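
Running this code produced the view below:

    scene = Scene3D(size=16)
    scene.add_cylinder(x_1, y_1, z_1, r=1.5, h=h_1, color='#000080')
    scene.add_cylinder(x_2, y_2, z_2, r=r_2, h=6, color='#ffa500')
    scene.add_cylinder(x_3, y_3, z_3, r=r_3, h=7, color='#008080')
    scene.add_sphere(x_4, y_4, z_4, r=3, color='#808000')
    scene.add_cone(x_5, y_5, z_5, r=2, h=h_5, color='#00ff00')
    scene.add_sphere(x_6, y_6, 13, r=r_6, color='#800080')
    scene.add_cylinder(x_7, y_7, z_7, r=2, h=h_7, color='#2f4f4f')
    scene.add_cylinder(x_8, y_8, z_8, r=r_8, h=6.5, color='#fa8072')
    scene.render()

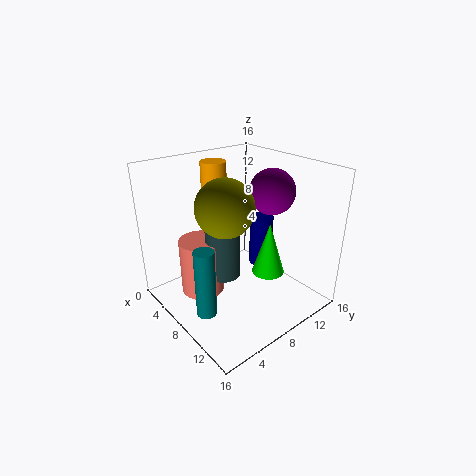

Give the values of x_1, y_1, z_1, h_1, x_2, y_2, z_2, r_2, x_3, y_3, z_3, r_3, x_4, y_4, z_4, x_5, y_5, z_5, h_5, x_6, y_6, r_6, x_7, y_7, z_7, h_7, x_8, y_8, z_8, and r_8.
x_1 = 5.5
y_1 = 14
z_1 = 1.5
h_1 = 6.5
x_2 = 3
y_2 = 8.5
z_2 = 9.5
r_2 = 1.5
x_3 = 11
y_3 = 1.5
z_3 = 3
r_3 = 1
x_4 = 9
y_4 = 5.5
z_4 = 12.5
x_5 = 8.5
y_5 = 12.5
z_5 = 2
h_5 = 6.5
x_6 = 9.5
y_6 = 11.5
r_6 = 2.5
x_7 = 6.5
y_7 = 7
z_7 = 3
h_7 = 7.5
x_8 = 5
y_8 = 5
z_8 = 1
r_8 = 2.5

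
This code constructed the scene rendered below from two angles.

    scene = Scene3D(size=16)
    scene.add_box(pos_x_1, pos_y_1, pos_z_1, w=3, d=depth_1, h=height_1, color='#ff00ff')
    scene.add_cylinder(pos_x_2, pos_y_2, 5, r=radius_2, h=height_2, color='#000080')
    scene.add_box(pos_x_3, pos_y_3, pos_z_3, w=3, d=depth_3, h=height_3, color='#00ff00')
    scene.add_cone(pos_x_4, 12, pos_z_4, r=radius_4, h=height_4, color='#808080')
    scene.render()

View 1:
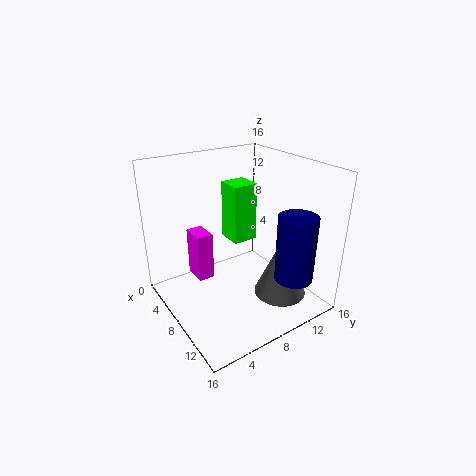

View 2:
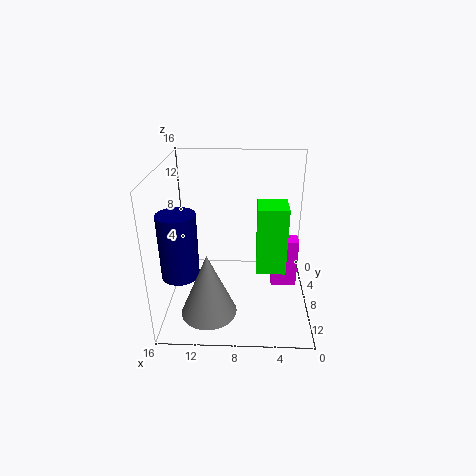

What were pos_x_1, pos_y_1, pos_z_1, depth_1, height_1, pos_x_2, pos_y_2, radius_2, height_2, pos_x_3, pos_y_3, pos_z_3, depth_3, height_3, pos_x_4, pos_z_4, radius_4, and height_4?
pos_x_1 = 1
pos_y_1 = 5
pos_z_1 = 1
depth_1 = 2
height_1 = 6
pos_x_2 = 14
pos_y_2 = 11
radius_2 = 2
height_2 = 7
pos_x_3 = 3
pos_y_3 = 9
pos_z_3 = 6
depth_3 = 3
height_3 = 7
pos_x_4 = 11
pos_z_4 = 1
radius_4 = 3
height_4 = 7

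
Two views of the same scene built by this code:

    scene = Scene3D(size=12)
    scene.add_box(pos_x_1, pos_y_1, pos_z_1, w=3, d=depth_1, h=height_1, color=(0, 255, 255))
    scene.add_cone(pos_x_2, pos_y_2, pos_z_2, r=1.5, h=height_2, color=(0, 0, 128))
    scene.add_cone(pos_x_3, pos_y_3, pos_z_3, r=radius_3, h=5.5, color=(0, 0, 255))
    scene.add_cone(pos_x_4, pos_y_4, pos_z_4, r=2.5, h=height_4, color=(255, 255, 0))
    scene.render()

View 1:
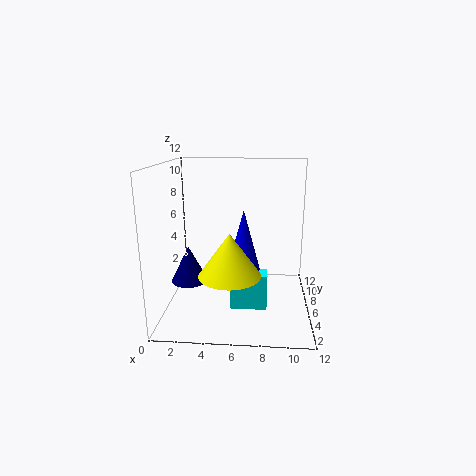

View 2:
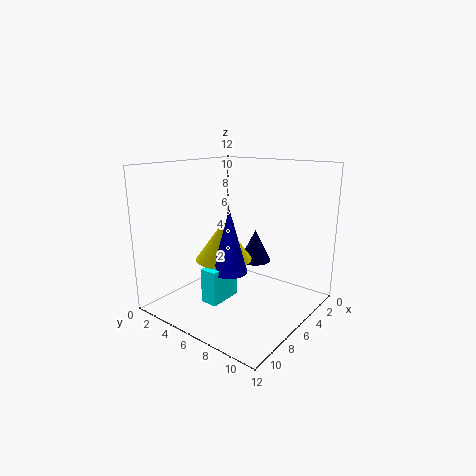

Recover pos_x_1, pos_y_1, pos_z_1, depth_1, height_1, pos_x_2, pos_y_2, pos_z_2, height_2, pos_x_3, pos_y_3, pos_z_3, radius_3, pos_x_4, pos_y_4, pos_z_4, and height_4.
pos_x_1 = 5.5; pos_y_1 = 4; pos_z_1 = 0.5; depth_1 = 1.5; height_1 = 3; pos_x_2 = 2; pos_y_2 = 5; pos_z_2 = 2.5; height_2 = 3; pos_x_3 = 6.5; pos_y_3 = 5.5; pos_z_3 = 3; radius_3 = 1.5; pos_x_4 = 5.5; pos_y_4 = 4; pos_z_4 = 3.5; height_4 = 3.5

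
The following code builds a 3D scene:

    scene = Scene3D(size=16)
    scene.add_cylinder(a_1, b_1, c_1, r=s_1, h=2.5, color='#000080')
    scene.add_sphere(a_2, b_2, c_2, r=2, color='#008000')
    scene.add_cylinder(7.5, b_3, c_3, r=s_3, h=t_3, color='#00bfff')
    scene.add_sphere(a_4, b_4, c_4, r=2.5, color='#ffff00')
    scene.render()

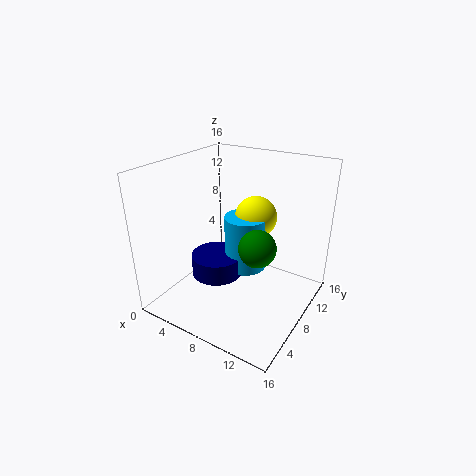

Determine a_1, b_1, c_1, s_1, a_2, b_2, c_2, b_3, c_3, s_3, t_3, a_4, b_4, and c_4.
a_1 = 5
b_1 = 8
c_1 = 2.5
s_1 = 3
a_2 = 11
b_2 = 7
c_2 = 8
b_3 = 10.5
c_3 = 3
s_3 = 2.5
t_3 = 6.5
a_4 = 8
b_4 = 12
c_4 = 9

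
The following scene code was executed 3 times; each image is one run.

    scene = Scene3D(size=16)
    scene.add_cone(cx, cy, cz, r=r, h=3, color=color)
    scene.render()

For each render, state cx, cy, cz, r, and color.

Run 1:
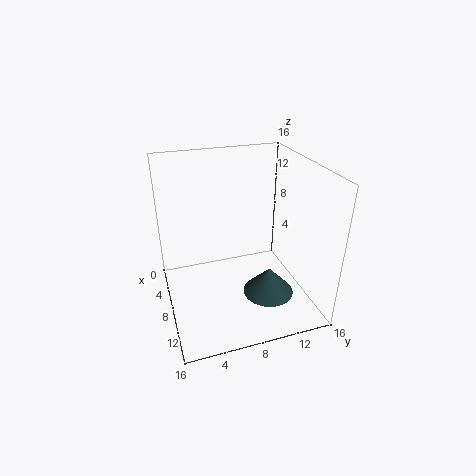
cx = 11.25, cy = 10.5, cz = 2.5, r = 2.75, color = 'darkslategray'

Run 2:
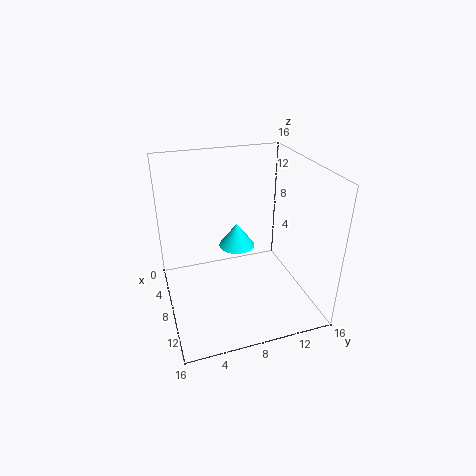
cx = 3.75, cy = 9.25, cz = 4.5, r = 2.25, color = 'cyan'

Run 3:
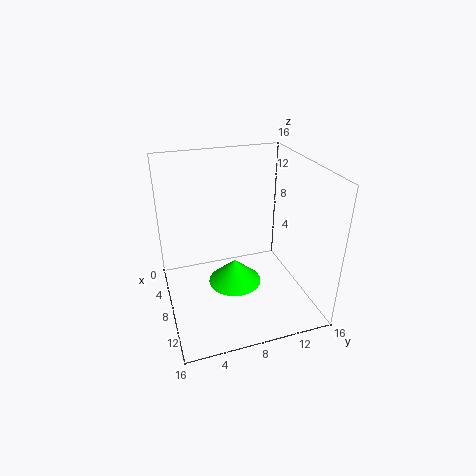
cx = 6, cy = 8.25, cz = 0.75, r = 3.25, color = 'lime'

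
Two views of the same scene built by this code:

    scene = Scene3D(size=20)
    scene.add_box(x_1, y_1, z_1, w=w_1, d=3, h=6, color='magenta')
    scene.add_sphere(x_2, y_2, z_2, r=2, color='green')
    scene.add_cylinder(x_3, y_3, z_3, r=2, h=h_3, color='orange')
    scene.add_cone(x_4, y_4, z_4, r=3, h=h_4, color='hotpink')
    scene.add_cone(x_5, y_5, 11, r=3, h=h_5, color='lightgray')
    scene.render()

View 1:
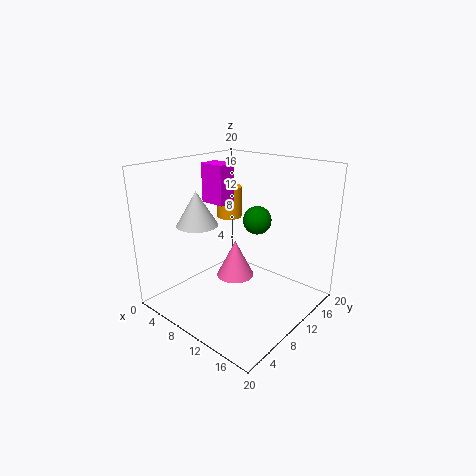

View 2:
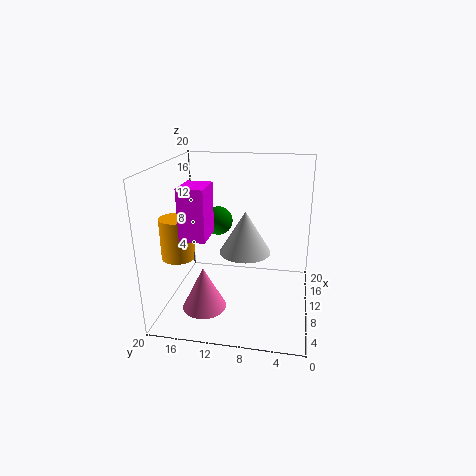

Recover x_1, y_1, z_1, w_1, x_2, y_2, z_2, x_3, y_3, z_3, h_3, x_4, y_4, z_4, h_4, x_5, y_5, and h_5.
x_1 = 1
y_1 = 12
z_1 = 13
w_1 = 4
x_2 = 11
y_2 = 13
z_2 = 12
x_3 = 3
y_3 = 16
z_3 = 10
h_3 = 5
x_4 = 6
y_4 = 14
z_4 = 1
h_4 = 6
x_5 = 4
y_5 = 8
h_5 = 5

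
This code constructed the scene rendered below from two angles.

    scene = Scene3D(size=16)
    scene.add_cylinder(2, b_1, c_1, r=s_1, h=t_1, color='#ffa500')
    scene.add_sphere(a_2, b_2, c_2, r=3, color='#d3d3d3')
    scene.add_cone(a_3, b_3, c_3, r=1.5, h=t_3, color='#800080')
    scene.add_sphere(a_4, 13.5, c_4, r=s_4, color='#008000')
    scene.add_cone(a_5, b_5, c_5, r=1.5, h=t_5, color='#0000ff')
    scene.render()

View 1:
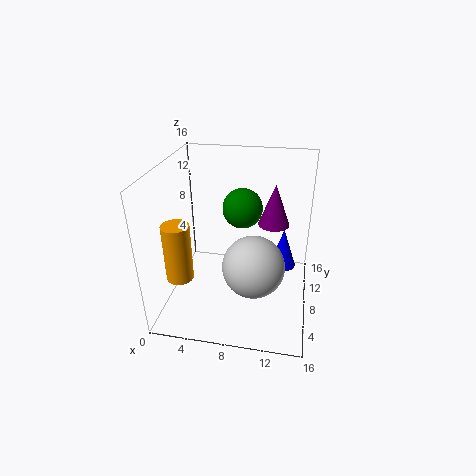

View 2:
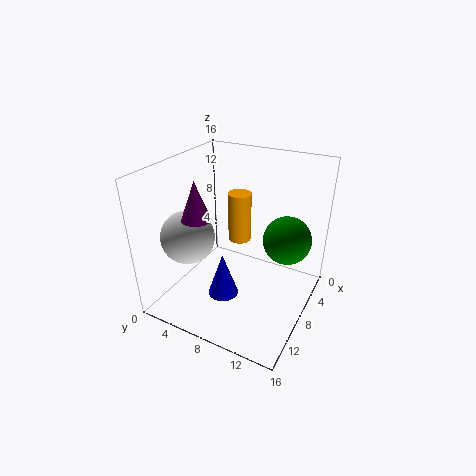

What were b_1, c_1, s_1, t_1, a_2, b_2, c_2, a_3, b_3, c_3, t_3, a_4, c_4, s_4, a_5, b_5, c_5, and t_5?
b_1 = 5
c_1 = 4
s_1 = 1.5
t_1 = 6.5
a_2 = 10.5
b_2 = 3
c_2 = 8
a_3 = 12
b_3 = 5.5
c_3 = 11.5
t_3 = 4
a_4 = 7.5
c_4 = 9
s_4 = 2.5
a_5 = 13
b_5 = 9
c_5 = 4.5
t_5 = 4.5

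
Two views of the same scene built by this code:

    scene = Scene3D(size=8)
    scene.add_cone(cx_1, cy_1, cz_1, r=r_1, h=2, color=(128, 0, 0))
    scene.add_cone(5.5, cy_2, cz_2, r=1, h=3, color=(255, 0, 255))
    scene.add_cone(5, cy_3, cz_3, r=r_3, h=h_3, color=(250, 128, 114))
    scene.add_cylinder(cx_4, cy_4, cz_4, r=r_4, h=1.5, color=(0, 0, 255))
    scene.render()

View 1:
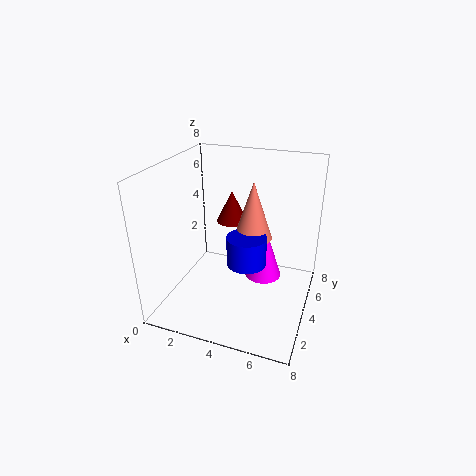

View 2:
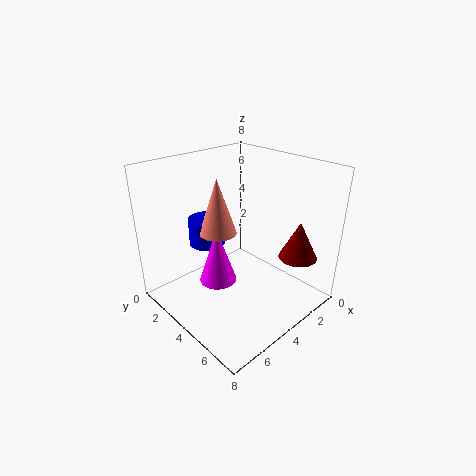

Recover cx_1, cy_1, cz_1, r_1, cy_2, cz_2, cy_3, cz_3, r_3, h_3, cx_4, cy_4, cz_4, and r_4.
cx_1 = 2.5
cy_1 = 7
cz_1 = 3.5
r_1 = 1
cy_2 = 4
cz_2 = 2
cy_3 = 3.5
cz_3 = 4.5
r_3 = 1
h_3 = 3
cx_4 = 5
cy_4 = 2.5
cz_4 = 3.5
r_4 = 1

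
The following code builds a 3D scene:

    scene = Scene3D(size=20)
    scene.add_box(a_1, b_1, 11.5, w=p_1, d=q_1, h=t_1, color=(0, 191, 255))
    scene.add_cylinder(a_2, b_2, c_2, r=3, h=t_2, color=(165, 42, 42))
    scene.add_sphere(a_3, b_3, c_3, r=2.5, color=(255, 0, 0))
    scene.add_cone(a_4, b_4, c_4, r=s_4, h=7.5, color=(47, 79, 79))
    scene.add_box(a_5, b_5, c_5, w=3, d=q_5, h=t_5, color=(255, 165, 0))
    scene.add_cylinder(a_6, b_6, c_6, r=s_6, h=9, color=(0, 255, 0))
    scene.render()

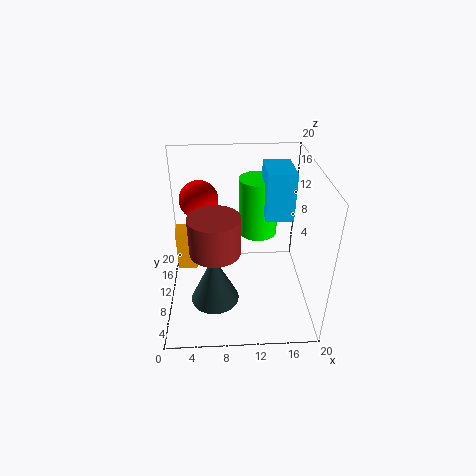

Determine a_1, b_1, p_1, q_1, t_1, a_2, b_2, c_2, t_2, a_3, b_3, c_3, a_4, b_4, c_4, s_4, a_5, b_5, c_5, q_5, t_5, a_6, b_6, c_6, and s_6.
a_1 = 14
b_1 = 11.5
p_1 = 4
q_1 = 6
t_1 = 7
a_2 = 7
b_2 = 3.5
c_2 = 12.5
t_2 = 4.5
a_3 = 5
b_3 = 10
c_3 = 16
a_4 = 6.5
b_4 = 8.5
c_4 = 0.5
s_4 = 3.5
a_5 = 0.5
b_5 = 15
c_5 = 1
q_5 = 2.5
t_5 = 7
a_6 = 13.5
b_6 = 16.5
c_6 = 7
s_6 = 3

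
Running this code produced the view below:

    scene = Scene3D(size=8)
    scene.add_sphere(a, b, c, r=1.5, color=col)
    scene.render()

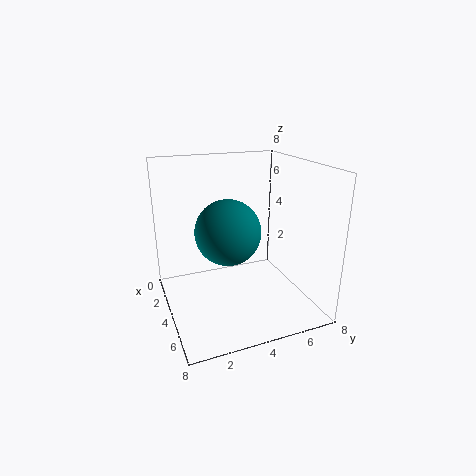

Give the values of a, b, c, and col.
a = 6.5
b = 2.5
c = 5.5
col = 'teal'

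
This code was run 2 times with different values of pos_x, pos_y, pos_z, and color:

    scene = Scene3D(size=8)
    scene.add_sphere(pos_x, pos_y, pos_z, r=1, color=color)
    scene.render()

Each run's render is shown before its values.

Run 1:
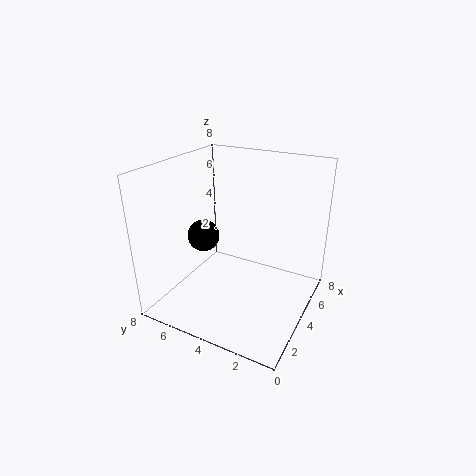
pos_x = 5
pos_y = 7
pos_z = 3
color = 'black'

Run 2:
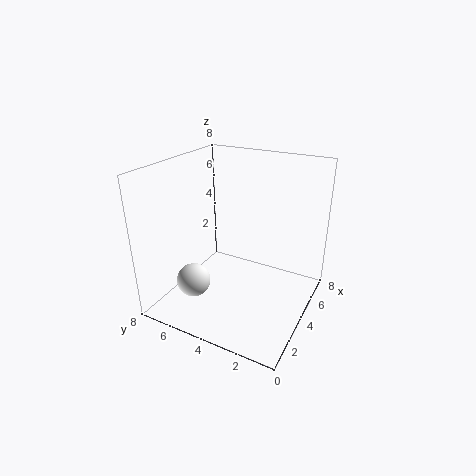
pos_x = 3
pos_y = 6.5
pos_z = 1
color = 'white'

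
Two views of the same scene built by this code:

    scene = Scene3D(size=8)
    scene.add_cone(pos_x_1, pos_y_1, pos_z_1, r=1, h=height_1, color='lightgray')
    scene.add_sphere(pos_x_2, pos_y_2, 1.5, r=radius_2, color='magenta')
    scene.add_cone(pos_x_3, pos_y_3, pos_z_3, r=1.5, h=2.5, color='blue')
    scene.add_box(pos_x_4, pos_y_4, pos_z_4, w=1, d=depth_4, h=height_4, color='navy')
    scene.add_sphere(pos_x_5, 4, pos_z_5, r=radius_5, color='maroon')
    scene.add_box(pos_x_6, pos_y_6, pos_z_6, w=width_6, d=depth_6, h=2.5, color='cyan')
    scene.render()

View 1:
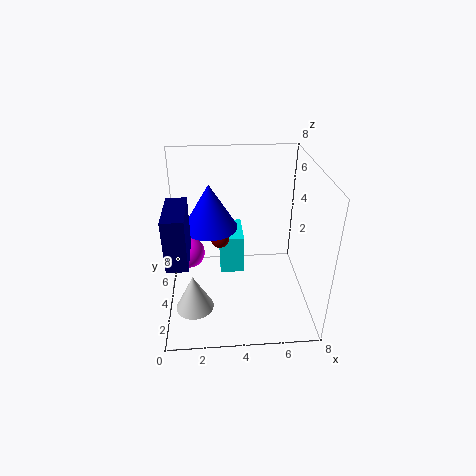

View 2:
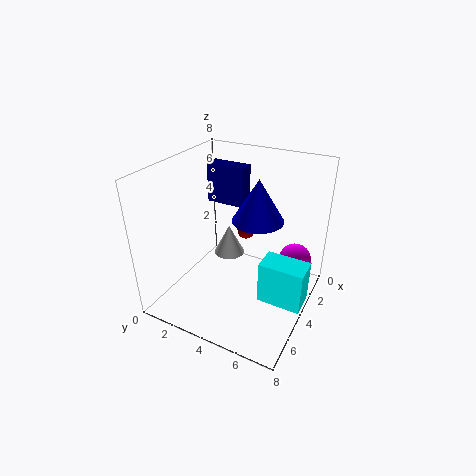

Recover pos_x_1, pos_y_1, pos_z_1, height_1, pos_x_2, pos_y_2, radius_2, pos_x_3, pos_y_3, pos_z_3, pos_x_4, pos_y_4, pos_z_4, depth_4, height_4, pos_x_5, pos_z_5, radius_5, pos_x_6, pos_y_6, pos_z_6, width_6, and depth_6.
pos_x_1 = 1.5, pos_y_1 = 2, pos_z_1 = 1, height_1 = 2, pos_x_2 = 1, pos_y_2 = 6.5, radius_2 = 1, pos_x_3 = 2.5, pos_y_3 = 4.5, pos_z_3 = 4.5, pos_x_4 = 0.5, pos_y_4 = 0.5, pos_z_4 = 4.5, depth_4 = 2.5, height_4 = 2.5, pos_x_5 = 3, pos_z_5 = 4, radius_5 = 0.5, pos_x_6 = 3, pos_y_6 = 5.5, pos_z_6 = 0.5, width_6 = 1.5, depth_6 = 2.5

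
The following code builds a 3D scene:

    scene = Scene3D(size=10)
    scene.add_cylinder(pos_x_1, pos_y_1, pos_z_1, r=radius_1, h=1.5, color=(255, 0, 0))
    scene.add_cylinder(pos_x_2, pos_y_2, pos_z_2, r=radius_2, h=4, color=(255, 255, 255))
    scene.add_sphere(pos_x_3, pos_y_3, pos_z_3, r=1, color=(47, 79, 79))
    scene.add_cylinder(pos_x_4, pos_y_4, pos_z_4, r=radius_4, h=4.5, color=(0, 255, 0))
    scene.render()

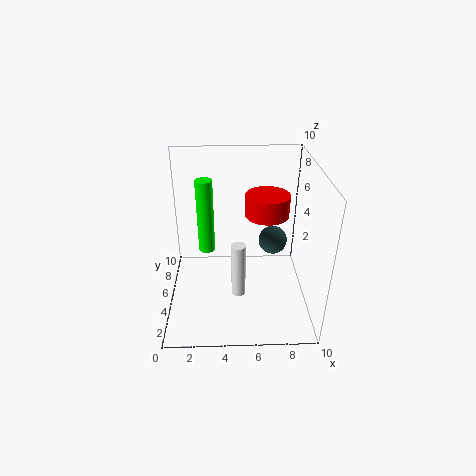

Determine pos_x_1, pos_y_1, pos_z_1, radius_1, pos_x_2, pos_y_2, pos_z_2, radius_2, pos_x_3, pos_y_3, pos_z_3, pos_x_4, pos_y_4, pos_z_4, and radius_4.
pos_x_1 = 7; pos_y_1 = 5.5; pos_z_1 = 6.5; radius_1 = 1.5; pos_x_2 = 5; pos_y_2 = 4; pos_z_2 = 1; radius_2 = 0.5; pos_x_3 = 7.5; pos_y_3 = 5.5; pos_z_3 = 4.5; pos_x_4 = 3; pos_y_4 = 3; pos_z_4 = 5.5; radius_4 = 0.5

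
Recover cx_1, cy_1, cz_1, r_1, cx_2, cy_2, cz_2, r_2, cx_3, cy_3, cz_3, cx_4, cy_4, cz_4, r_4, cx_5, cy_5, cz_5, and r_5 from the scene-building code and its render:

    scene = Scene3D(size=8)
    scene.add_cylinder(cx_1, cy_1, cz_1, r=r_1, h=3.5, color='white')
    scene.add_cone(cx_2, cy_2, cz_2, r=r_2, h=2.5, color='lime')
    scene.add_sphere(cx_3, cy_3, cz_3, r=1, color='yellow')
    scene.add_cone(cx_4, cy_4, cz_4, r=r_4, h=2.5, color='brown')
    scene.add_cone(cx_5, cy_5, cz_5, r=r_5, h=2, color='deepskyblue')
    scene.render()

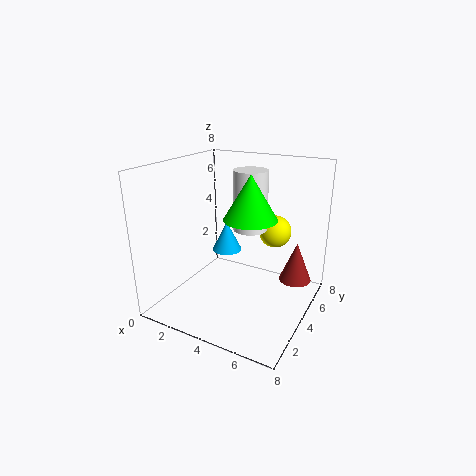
cx_1 = 4; cy_1 = 5.5; cz_1 = 4; r_1 = 1; cx_2 = 4.5; cy_2 = 4.5; cz_2 = 5; r_2 = 1.5; cx_3 = 5; cy_3 = 7; cz_3 = 3.5; cx_4 = 6.5; cy_4 = 7; cz_4 = 0.5; r_4 = 1; cx_5 = 1.5; cy_5 = 7; cz_5 = 1.5; r_5 = 1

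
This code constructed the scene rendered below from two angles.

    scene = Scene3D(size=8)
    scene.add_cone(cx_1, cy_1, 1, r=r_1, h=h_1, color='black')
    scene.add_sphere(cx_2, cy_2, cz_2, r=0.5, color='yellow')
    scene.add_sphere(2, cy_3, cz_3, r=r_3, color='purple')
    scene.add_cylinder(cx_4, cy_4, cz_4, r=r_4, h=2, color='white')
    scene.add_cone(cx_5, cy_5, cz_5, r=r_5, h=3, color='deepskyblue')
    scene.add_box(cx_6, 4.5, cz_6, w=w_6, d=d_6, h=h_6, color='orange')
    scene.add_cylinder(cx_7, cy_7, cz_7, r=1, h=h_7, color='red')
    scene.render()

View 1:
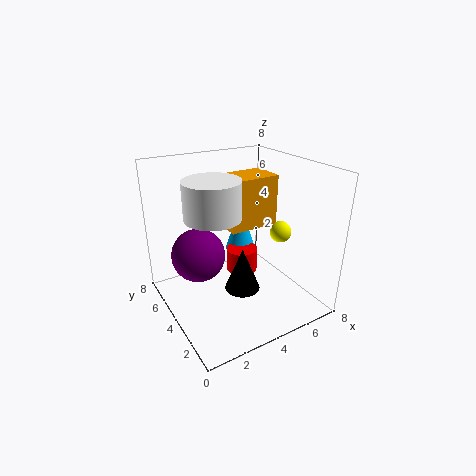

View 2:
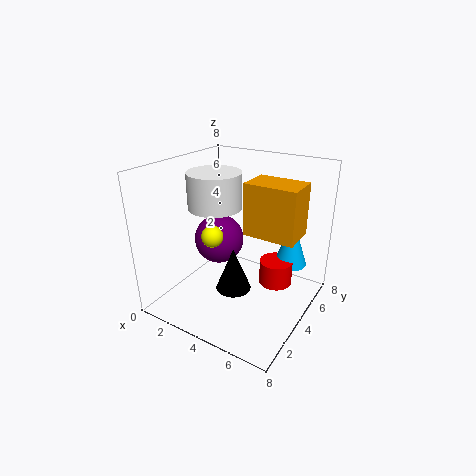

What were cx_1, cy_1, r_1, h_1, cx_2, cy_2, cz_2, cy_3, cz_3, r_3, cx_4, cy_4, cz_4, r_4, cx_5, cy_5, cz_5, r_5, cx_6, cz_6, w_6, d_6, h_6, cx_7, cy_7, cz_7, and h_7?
cx_1 = 4, cy_1 = 3.5, r_1 = 1, h_1 = 2.5, cx_2 = 4.5, cy_2 = 1, cz_2 = 5.5, cy_3 = 5, cz_3 = 3, r_3 = 1.5, cx_4 = 2.5, cy_4 = 4, cz_4 = 5.5, r_4 = 1.5, cx_5 = 6, cy_5 = 7, cz_5 = 1.5, r_5 = 1, cx_6 = 4, cz_6 = 4, w_6 = 3, d_6 = 2, h_6 = 3, cx_7 = 5.5, cy_7 = 6, cz_7 = 0.5, h_7 = 1.5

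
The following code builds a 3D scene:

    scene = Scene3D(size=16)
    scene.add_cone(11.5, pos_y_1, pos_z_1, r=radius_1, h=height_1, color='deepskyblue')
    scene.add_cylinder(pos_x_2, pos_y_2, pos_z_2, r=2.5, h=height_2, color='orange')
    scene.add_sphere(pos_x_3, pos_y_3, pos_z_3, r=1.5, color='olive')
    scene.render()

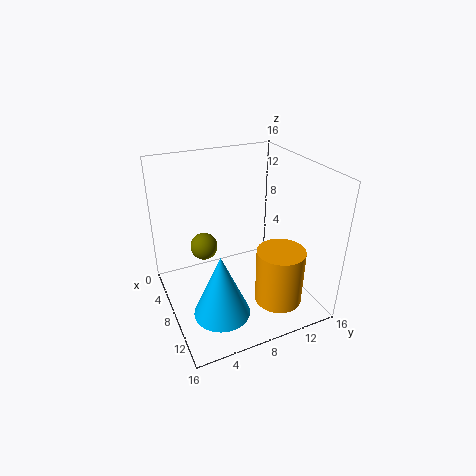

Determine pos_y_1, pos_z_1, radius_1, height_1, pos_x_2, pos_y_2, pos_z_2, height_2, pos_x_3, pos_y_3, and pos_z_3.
pos_y_1 = 4.5
pos_z_1 = 1.5
radius_1 = 3
height_1 = 7
pos_x_2 = 13
pos_y_2 = 10.5
pos_z_2 = 2.5
height_2 = 6
pos_x_3 = 6.5
pos_y_3 = 4.5
pos_z_3 = 7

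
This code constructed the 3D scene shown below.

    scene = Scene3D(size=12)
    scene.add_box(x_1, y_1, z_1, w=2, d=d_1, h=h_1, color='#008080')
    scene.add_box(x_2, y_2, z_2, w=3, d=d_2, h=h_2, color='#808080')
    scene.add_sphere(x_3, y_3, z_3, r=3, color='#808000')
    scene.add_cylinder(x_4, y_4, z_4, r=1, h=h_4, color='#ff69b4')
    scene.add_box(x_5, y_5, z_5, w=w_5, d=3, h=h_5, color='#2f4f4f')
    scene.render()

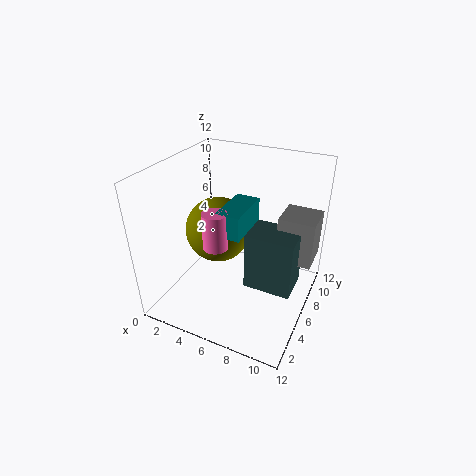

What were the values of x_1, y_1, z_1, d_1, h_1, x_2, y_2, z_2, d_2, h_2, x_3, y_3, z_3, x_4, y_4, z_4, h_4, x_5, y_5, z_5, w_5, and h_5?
x_1 = 5
y_1 = 4
z_1 = 7
d_1 = 4
h_1 = 2
x_2 = 9
y_2 = 7
z_2 = 4
d_2 = 3
h_2 = 4
x_3 = 3
y_3 = 8
z_3 = 5
x_4 = 5
y_4 = 4
z_4 = 6
h_4 = 3
x_5 = 7
y_5 = 5
z_5 = 2
w_5 = 4
h_5 = 5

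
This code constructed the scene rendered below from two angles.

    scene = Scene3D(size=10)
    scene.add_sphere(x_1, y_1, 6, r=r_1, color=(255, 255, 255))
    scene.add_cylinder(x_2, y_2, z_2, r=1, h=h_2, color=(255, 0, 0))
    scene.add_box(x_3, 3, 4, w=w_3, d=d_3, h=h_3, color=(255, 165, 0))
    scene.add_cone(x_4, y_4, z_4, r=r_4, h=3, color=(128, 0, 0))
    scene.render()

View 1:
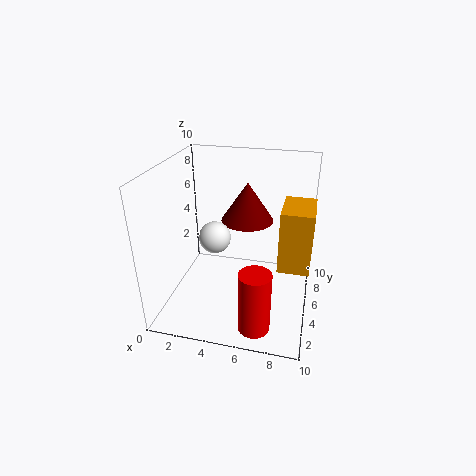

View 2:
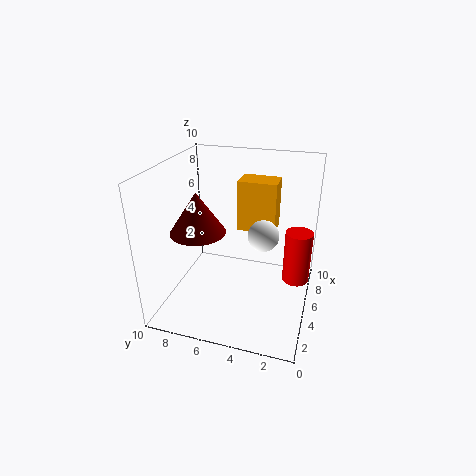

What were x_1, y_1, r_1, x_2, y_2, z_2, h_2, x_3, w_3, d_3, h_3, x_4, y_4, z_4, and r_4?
x_1 = 4; y_1 = 3; r_1 = 1; x_2 = 7; y_2 = 1; z_2 = 1; h_2 = 4; x_3 = 8; w_3 = 2; d_3 = 3; h_3 = 4; x_4 = 5; y_4 = 8; z_4 = 5; r_4 = 2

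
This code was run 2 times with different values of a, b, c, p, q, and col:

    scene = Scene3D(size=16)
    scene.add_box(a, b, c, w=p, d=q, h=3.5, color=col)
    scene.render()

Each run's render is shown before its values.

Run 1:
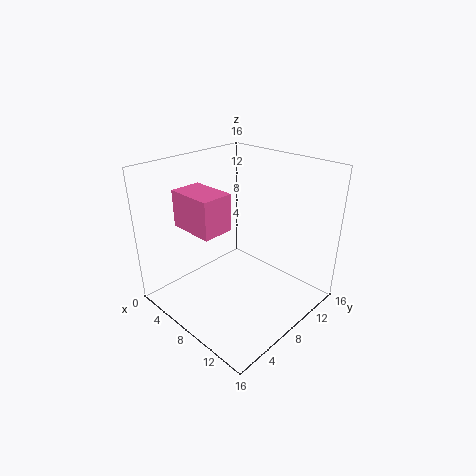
a = 6.5, b = 1, c = 11.5, p = 4.5, q = 3, col = 'hotpink'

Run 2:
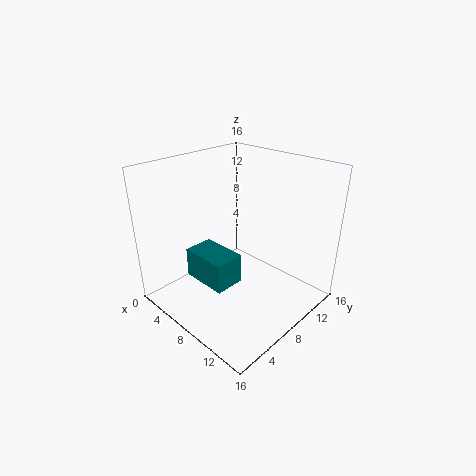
a = 3, b = 4.5, c = 2.5, p = 5.5, q = 3.5, col = 'teal'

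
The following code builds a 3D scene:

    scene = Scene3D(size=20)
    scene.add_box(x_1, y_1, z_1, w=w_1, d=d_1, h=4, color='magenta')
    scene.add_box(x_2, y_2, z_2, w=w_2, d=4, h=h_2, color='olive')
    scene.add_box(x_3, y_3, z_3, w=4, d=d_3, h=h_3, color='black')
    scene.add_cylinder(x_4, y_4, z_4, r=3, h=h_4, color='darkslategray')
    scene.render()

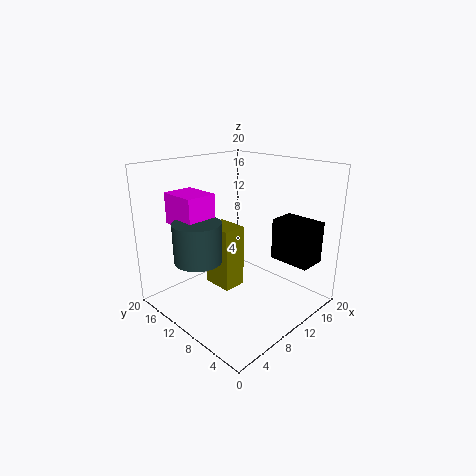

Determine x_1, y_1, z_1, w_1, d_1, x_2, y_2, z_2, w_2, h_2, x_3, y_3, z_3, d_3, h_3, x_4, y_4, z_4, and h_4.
x_1 = 2; y_1 = 10; z_1 = 13; w_1 = 4; d_1 = 5; x_2 = 5; y_2 = 7; z_2 = 5; w_2 = 3; h_2 = 8; x_3 = 15; y_3 = 2; z_3 = 6; d_3 = 6; h_3 = 6; x_4 = 3; y_4 = 10; z_4 = 9; h_4 = 5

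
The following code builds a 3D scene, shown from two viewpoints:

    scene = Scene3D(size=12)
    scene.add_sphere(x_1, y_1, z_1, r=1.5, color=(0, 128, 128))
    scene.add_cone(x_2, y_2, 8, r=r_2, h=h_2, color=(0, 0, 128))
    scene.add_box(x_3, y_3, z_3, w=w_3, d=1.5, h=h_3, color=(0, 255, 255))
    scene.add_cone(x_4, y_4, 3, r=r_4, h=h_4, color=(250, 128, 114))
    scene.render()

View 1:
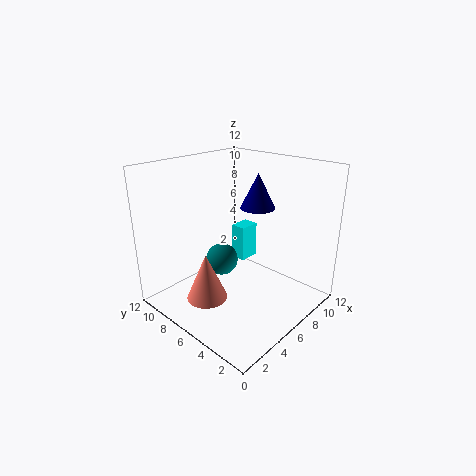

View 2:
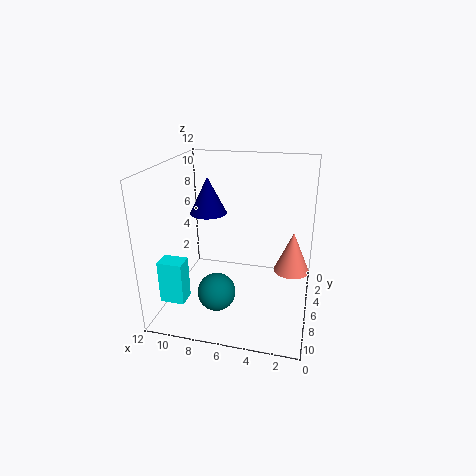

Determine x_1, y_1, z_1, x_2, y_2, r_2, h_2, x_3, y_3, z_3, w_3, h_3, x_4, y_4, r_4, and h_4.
x_1 = 7
y_1 = 9
z_1 = 2.5
x_2 = 8.5
y_2 = 6
r_2 = 1.5
h_2 = 3
x_3 = 9.5
y_3 = 8.5
z_3 = 1.5
w_3 = 2
h_3 = 3.5
x_4 = 1.5
y_4 = 5
r_4 = 1.5
h_4 = 3.5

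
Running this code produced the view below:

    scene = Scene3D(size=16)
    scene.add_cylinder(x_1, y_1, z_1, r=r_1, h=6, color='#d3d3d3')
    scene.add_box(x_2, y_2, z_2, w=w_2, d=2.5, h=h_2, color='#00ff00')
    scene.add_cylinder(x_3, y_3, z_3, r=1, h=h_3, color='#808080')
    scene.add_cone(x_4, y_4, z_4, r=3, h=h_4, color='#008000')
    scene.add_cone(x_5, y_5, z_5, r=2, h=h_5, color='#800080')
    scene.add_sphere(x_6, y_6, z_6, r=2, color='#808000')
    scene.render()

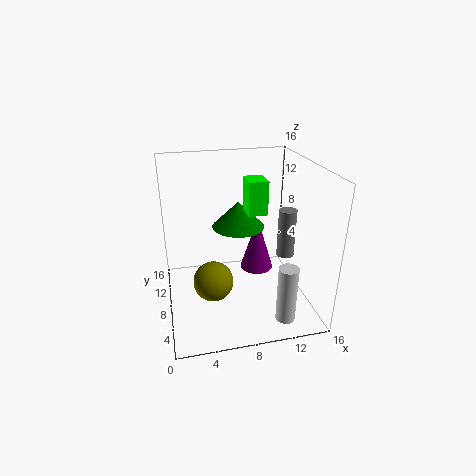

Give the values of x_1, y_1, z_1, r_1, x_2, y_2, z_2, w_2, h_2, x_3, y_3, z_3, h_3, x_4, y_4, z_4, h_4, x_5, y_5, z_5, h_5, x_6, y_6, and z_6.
x_1 = 11.5, y_1 = 1.5, z_1 = 1.5, r_1 = 1, x_2 = 8.5, y_2 = 5.5, z_2 = 11.5, w_2 = 2, h_2 = 3.5, x_3 = 13.5, y_3 = 7.5, z_3 = 5.5, h_3 = 5.5, x_4 = 8.5, y_4 = 10, z_4 = 8.5, h_4 = 3, x_5 = 11, y_5 = 10.5, z_5 = 2.5, h_5 = 6.5, x_6 = 4.5, y_6 = 4, z_6 = 5.5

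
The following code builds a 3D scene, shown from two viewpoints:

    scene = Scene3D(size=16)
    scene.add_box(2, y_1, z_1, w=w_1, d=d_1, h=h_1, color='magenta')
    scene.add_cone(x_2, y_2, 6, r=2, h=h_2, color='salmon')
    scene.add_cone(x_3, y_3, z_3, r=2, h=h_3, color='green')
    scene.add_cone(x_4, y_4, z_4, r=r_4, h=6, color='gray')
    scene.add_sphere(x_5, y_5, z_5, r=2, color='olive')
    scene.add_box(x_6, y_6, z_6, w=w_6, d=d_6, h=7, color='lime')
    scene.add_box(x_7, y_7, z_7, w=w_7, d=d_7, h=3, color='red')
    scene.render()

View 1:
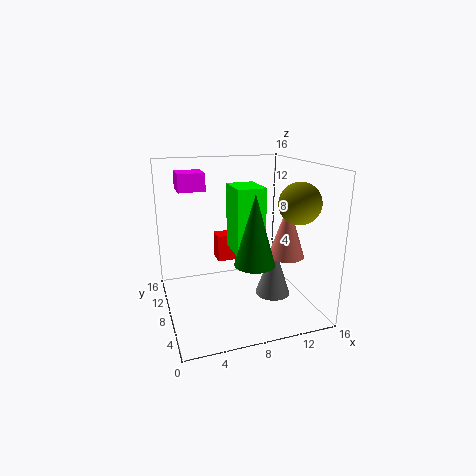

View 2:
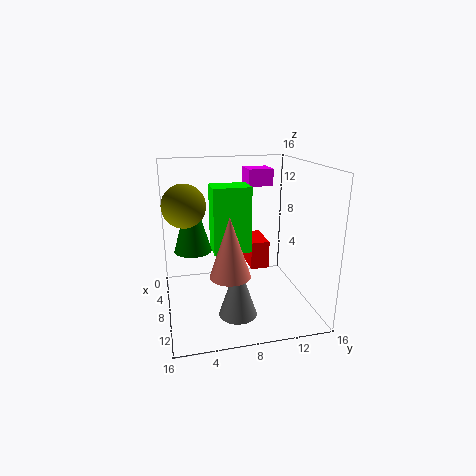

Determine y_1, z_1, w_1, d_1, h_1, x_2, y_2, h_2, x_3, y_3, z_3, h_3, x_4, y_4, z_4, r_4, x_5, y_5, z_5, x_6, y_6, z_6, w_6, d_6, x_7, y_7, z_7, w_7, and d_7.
y_1 = 10, z_1 = 13, w_1 = 3, d_1 = 3, h_1 = 2, x_2 = 13, y_2 = 6, h_2 = 6, x_3 = 8, y_3 = 3, z_3 = 7, h_3 = 7, x_4 = 12, y_4 = 7, z_4 = 1, r_4 = 2, x_5 = 12, y_5 = 2, z_5 = 13, x_6 = 7, y_6 = 5, z_6 = 7, w_6 = 3, d_6 = 4, x_7 = 6, y_7 = 9, z_7 = 5, w_7 = 4, d_7 = 2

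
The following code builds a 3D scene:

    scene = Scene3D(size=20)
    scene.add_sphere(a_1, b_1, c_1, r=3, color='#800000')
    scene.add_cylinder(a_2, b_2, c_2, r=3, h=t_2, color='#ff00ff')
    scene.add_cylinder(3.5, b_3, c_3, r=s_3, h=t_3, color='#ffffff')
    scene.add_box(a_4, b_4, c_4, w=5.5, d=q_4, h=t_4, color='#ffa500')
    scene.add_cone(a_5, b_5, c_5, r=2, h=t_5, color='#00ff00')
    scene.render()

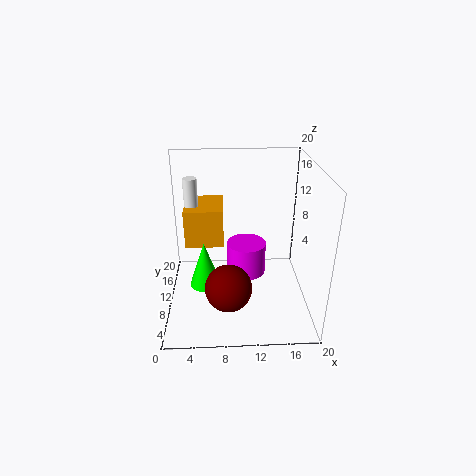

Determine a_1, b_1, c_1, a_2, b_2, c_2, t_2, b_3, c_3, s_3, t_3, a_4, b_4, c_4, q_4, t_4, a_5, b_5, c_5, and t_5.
a_1 = 8.5, b_1 = 4, c_1 = 6, a_2 = 11.5, b_2 = 14, c_2 = 2, t_2 = 5, b_3 = 13.5, c_3 = 9.5, s_3 = 1, t_3 = 8, a_4 = 2.5, b_4 = 11, c_4 = 8, q_4 = 6.5, t_4 = 5.5, a_5 = 5.5, b_5 = 6, c_5 = 5.5, t_5 = 6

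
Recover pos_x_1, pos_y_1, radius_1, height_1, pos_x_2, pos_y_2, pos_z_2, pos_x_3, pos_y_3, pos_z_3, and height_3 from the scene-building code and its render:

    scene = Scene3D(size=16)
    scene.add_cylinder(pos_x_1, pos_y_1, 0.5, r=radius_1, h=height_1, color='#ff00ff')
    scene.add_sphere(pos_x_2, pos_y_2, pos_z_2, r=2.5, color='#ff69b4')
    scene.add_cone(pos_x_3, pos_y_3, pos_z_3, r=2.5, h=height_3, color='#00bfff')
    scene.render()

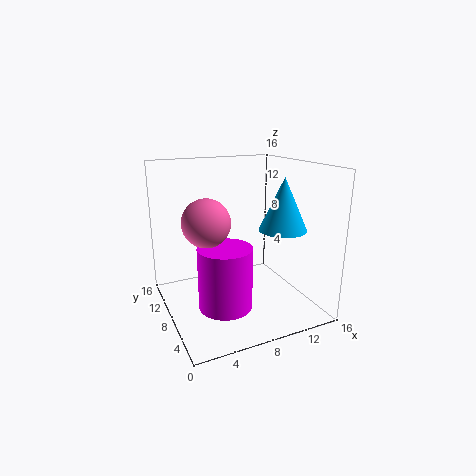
pos_x_1 = 6; pos_y_1 = 7; radius_1 = 3; height_1 = 7; pos_x_2 = 4; pos_y_2 = 7; pos_z_2 = 10.5; pos_x_3 = 11.5; pos_y_3 = 4.5; pos_z_3 = 9.5; height_3 = 5.5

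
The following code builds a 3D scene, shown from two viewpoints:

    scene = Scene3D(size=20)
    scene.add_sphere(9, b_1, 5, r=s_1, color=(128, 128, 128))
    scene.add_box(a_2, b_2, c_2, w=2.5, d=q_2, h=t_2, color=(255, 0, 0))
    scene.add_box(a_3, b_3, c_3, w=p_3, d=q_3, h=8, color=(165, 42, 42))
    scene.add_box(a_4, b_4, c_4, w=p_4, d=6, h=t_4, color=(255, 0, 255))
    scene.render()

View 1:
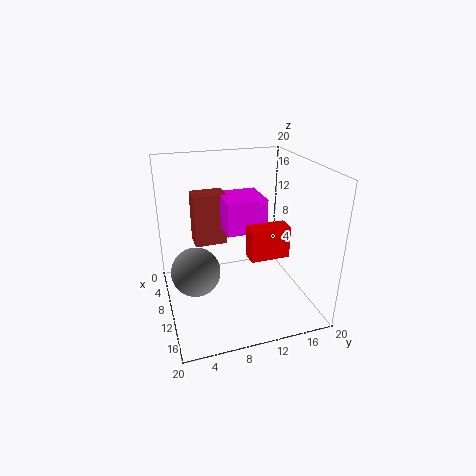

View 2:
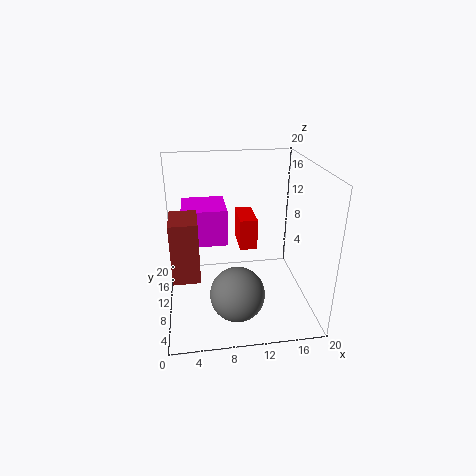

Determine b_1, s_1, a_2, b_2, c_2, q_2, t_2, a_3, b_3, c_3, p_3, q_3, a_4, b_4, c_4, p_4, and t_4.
b_1 = 4
s_1 = 3.5
a_2 = 10.5
b_2 = 11
c_2 = 7.5
q_2 = 5.5
t_2 = 4.5
a_3 = 1
b_3 = 5
c_3 = 6.5
p_3 = 3.5
q_3 = 5
a_4 = 2.5
b_4 = 9
c_4 = 9.5
p_4 = 6
t_4 = 5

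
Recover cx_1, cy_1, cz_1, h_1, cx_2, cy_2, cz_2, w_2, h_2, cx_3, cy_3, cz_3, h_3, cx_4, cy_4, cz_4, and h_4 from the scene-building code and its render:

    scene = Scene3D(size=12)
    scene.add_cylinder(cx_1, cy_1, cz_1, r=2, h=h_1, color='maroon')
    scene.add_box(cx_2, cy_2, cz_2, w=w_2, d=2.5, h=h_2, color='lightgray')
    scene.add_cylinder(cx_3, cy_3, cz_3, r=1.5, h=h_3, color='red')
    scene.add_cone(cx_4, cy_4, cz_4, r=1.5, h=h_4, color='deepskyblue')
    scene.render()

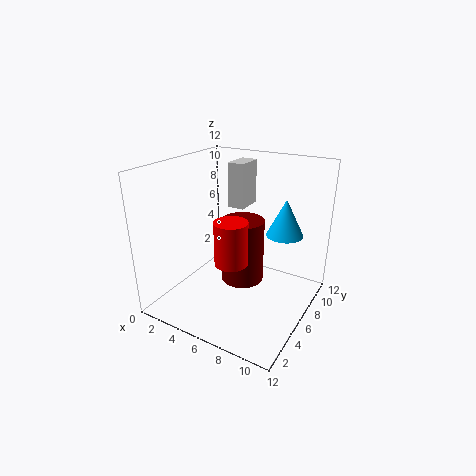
cx_1 = 5
cy_1 = 8.5
cz_1 = 0.5
h_1 = 6
cx_2 = 3.5
cy_2 = 8.5
cz_2 = 7.5
w_2 = 1.5
h_2 = 4
cx_3 = 5
cy_3 = 6.5
cz_3 = 3
h_3 = 4
cx_4 = 9.5
cy_4 = 7.5
cz_4 = 6.5
h_4 = 3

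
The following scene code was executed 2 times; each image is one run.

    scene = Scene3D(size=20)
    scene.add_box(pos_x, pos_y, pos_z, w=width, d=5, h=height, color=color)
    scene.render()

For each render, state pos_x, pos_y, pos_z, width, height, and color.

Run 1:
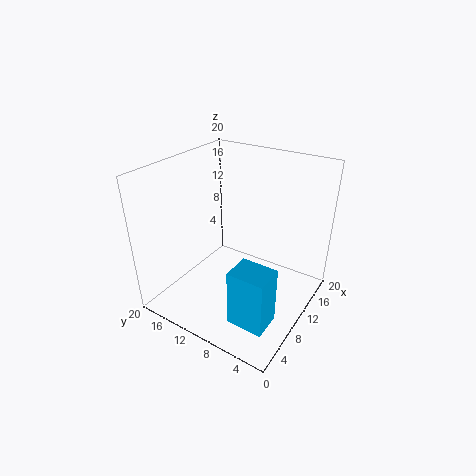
pos_x = 3.5
pos_y = 2.5
pos_z = 1
width = 4
height = 8
color = 'deepskyblue'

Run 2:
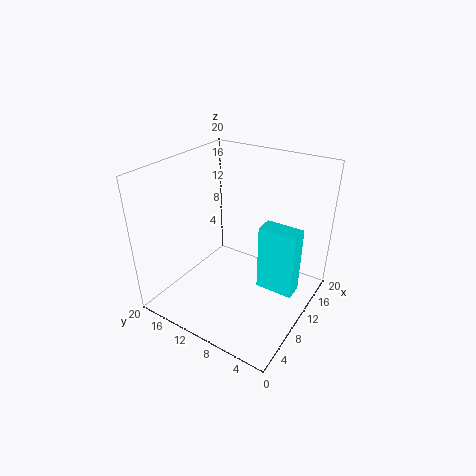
pos_x = 8.5
pos_y = 1
pos_z = 4.5
width = 2.5
height = 9
color = 'cyan'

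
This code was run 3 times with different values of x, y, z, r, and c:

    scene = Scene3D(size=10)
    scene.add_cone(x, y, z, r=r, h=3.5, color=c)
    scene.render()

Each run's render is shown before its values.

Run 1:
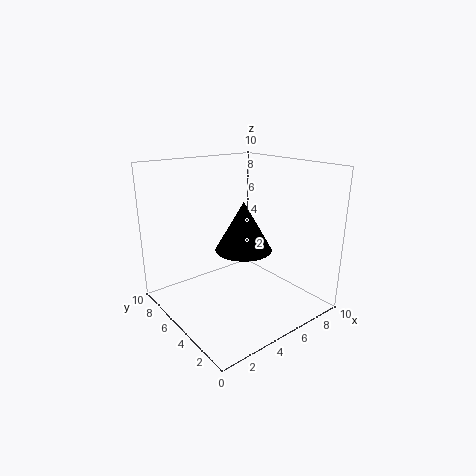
x = 5.5, y = 5, z = 4, r = 2, c = 'black'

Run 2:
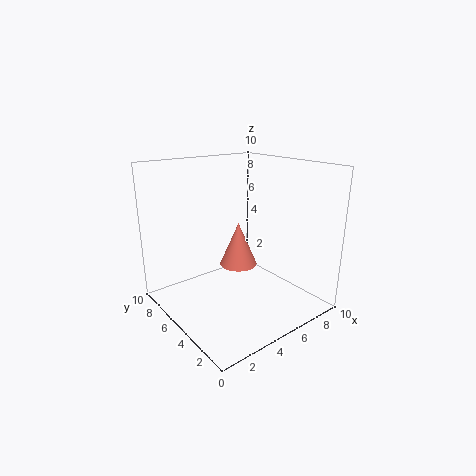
x = 7, y = 7.5, z = 1.5, r = 1.5, c = 'salmon'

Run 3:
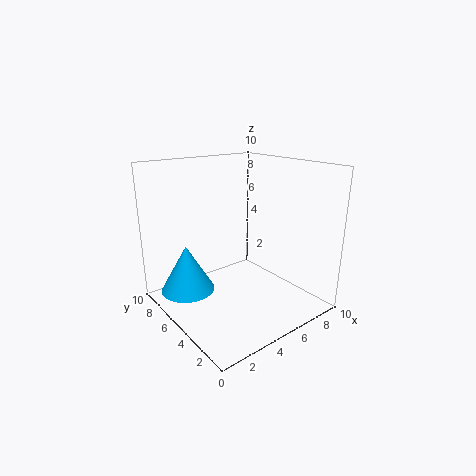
x = 2.5, y = 8, z = 0.5, r = 2, c = 'deepskyblue'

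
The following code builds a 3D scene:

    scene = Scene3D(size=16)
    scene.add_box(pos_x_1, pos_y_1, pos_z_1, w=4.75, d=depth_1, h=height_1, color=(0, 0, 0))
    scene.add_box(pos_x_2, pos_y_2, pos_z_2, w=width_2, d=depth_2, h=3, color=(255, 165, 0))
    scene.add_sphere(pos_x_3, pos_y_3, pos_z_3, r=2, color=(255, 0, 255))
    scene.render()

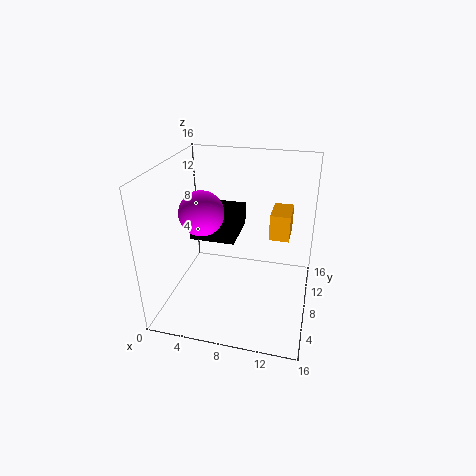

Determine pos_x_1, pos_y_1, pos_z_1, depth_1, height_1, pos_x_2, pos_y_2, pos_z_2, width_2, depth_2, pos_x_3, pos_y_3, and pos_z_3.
pos_x_1 = 3.5; pos_y_1 = 5.25; pos_z_1 = 8.75; depth_1 = 5.25; height_1 = 2.5; pos_x_2 = 11.25; pos_y_2 = 9.25; pos_z_2 = 7.5; width_2 = 2.25; depth_2 = 3.75; pos_x_3 = 6.25; pos_y_3 = 2; pos_z_3 = 13.5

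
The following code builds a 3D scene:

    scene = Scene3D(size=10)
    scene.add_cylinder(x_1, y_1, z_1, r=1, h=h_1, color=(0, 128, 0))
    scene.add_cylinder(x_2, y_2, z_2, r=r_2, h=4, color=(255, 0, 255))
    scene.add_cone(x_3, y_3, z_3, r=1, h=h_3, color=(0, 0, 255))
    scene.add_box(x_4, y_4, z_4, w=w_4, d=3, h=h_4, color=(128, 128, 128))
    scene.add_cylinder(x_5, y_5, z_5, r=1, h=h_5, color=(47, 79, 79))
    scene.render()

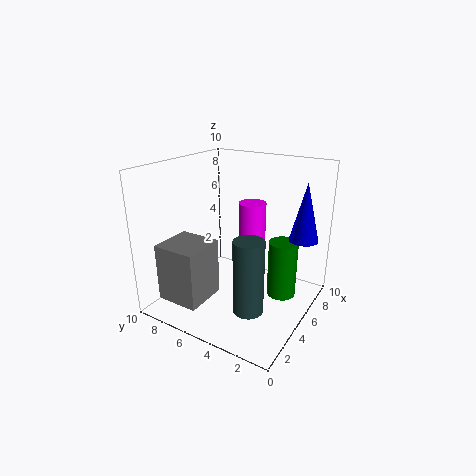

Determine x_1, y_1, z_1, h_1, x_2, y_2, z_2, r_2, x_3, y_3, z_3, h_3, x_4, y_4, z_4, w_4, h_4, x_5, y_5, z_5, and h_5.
x_1 = 6
y_1 = 2
z_1 = 1
h_1 = 4
x_2 = 7
y_2 = 5
z_2 = 3
r_2 = 1
x_3 = 7
y_3 = 1
z_3 = 5
h_3 = 4
x_4 = 1
y_4 = 6
z_4 = 1
w_4 = 3
h_4 = 4
x_5 = 3
y_5 = 3
z_5 = 1
h_5 = 5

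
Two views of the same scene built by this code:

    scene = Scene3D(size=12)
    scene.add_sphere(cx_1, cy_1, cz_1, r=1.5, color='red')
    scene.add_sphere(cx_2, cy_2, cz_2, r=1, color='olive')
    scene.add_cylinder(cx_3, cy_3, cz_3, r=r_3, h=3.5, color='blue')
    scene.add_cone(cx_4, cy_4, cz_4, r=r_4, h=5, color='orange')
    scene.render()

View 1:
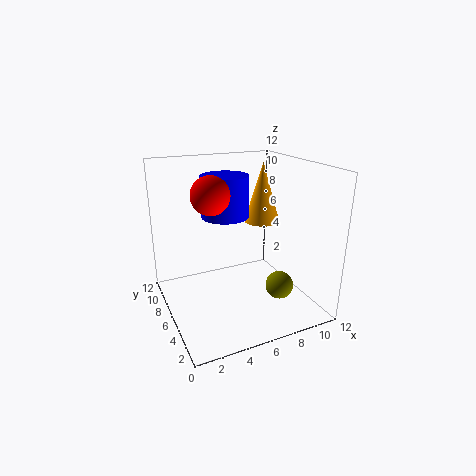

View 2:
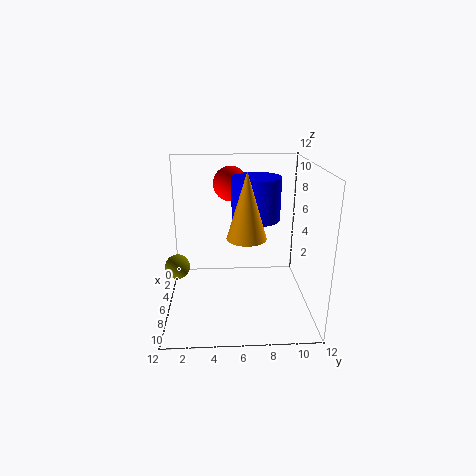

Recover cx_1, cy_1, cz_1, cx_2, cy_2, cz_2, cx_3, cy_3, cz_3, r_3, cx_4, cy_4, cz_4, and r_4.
cx_1 = 3.5
cy_1 = 5.5
cz_1 = 10
cx_2 = 7
cy_2 = 1
cz_2 = 4
cx_3 = 5.5
cy_3 = 7.5
cz_3 = 7.5
r_3 = 2
cx_4 = 8.5
cy_4 = 6.5
cz_4 = 7
r_4 = 1.5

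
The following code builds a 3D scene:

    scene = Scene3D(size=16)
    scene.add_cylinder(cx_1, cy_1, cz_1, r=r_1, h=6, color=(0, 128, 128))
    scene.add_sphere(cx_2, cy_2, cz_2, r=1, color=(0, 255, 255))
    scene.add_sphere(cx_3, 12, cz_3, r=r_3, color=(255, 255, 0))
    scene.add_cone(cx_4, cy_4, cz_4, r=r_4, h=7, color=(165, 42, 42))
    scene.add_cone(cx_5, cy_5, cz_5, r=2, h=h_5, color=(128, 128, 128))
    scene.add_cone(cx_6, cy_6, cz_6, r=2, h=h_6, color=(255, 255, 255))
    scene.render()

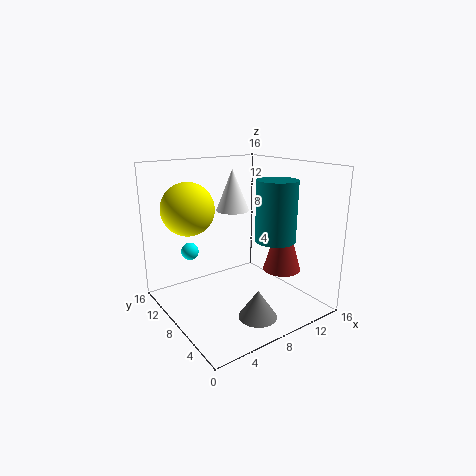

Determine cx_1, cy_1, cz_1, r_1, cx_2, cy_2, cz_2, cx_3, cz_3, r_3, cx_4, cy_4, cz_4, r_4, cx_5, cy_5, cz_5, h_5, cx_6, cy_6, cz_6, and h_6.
cx_1 = 9; cy_1 = 3; cz_1 = 9; r_1 = 2; cx_2 = 4; cy_2 = 12; cz_2 = 6; cx_3 = 4; cz_3 = 11; r_3 = 3; cx_4 = 11; cy_4 = 4; cz_4 = 5; r_4 = 2; cx_5 = 7; cy_5 = 3; cz_5 = 1; h_5 = 3; cx_6 = 10; cy_6 = 12; cz_6 = 10; h_6 = 5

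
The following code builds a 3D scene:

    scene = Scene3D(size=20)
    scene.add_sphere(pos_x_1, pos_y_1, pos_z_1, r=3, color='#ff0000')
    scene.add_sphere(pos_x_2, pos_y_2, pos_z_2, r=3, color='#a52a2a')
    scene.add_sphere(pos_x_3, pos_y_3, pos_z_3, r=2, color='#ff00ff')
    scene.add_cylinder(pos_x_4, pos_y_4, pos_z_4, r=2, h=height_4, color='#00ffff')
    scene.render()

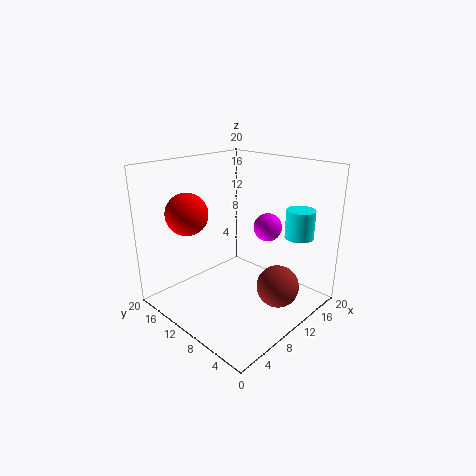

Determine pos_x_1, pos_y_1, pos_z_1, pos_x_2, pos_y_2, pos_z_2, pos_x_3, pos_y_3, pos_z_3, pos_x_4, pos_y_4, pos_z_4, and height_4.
pos_x_1 = 6
pos_y_1 = 16
pos_z_1 = 13
pos_x_2 = 13
pos_y_2 = 5
pos_z_2 = 3
pos_x_3 = 14
pos_y_3 = 8
pos_z_3 = 11
pos_x_4 = 16
pos_y_4 = 4
pos_z_4 = 10
height_4 = 4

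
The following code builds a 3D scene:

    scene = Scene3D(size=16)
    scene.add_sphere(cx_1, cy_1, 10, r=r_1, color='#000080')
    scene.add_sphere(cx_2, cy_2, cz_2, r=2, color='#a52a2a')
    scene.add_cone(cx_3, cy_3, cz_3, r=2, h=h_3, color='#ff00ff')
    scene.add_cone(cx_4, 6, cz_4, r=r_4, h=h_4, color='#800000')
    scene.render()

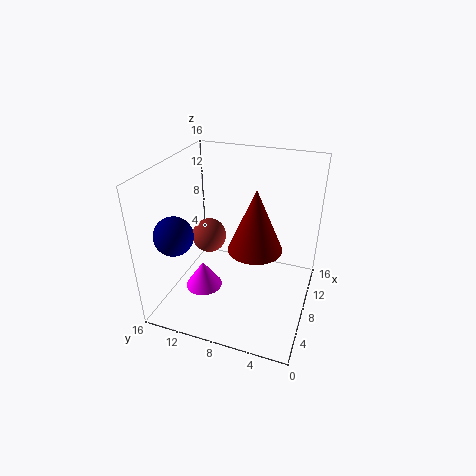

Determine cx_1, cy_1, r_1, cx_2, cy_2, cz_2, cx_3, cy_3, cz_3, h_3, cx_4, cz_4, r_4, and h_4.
cx_1 = 3; cy_1 = 13; r_1 = 2; cx_2 = 9; cy_2 = 12; cz_2 = 7; cx_3 = 5; cy_3 = 11; cz_3 = 3; h_3 = 3; cx_4 = 8; cz_4 = 7; r_4 = 3; h_4 = 7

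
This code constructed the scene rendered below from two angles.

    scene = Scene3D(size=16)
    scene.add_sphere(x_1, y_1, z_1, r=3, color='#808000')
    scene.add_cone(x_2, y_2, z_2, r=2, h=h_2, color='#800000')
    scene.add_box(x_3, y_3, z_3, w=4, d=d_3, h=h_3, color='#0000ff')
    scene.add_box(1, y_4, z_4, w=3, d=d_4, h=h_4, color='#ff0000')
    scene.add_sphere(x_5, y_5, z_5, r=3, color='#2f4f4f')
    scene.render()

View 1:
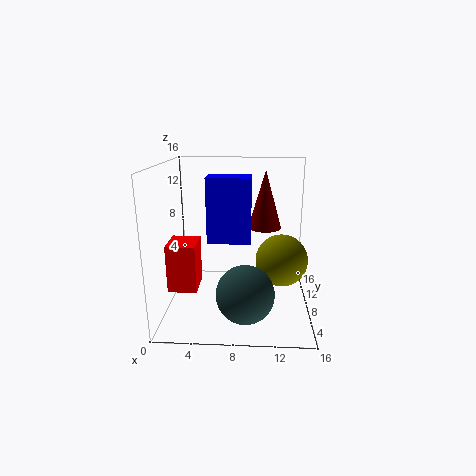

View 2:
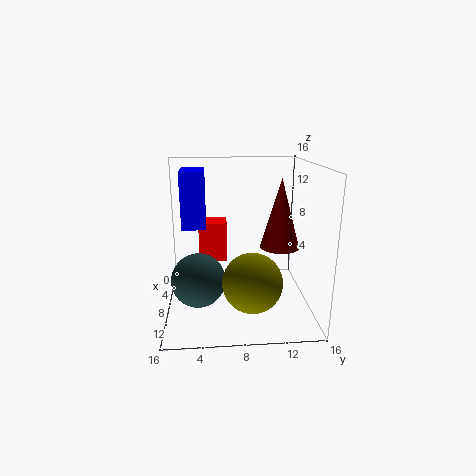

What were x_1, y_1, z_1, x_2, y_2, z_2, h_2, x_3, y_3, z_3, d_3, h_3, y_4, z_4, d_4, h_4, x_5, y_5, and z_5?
x_1 = 13, y_1 = 9, z_1 = 5, x_2 = 11, y_2 = 12, z_2 = 8, h_2 = 7, x_3 = 5.5, y_3 = 2, z_3 = 9.5, d_3 = 2.5, h_3 = 6, y_4 = 3.5, z_4 = 3.5, d_4 = 3.5, h_4 = 5, x_5 = 9, y_5 = 3.5, z_5 = 3.5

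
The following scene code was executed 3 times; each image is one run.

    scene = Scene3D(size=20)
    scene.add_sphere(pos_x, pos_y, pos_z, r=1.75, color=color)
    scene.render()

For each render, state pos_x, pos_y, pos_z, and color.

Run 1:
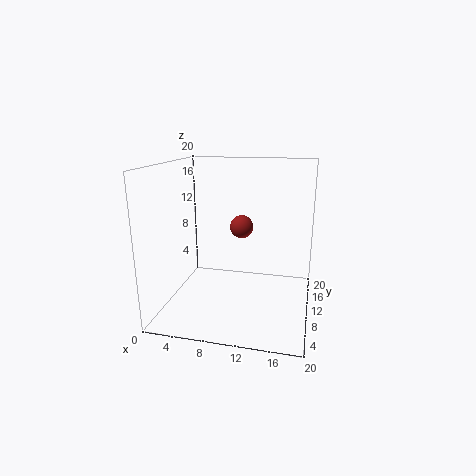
pos_x = 9.5, pos_y = 14.5, pos_z = 10.25, color = 'brown'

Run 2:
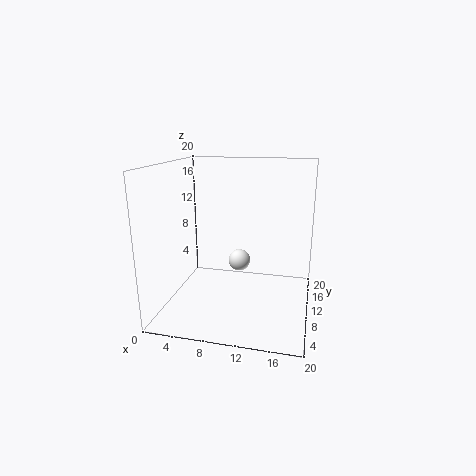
pos_x = 8.75, pos_y = 16.25, pos_z = 4, color = 'white'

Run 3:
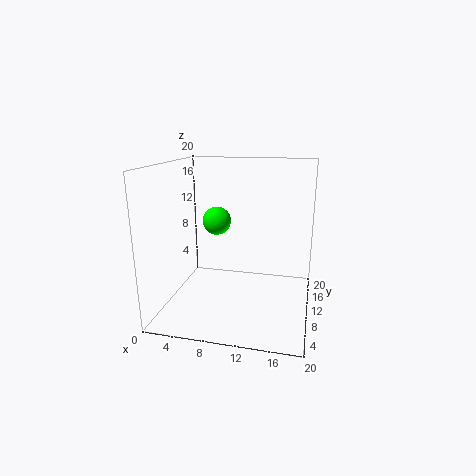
pos_x = 8.25, pos_y = 6, pos_z = 13.5, color = 'lime'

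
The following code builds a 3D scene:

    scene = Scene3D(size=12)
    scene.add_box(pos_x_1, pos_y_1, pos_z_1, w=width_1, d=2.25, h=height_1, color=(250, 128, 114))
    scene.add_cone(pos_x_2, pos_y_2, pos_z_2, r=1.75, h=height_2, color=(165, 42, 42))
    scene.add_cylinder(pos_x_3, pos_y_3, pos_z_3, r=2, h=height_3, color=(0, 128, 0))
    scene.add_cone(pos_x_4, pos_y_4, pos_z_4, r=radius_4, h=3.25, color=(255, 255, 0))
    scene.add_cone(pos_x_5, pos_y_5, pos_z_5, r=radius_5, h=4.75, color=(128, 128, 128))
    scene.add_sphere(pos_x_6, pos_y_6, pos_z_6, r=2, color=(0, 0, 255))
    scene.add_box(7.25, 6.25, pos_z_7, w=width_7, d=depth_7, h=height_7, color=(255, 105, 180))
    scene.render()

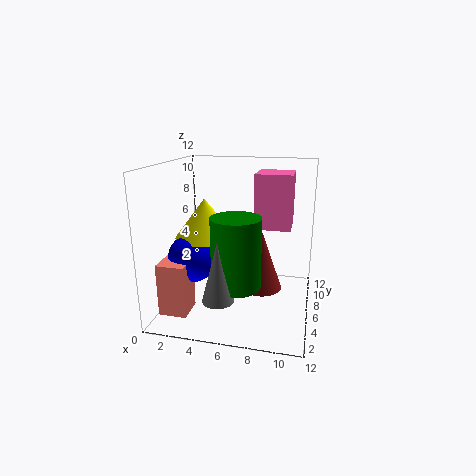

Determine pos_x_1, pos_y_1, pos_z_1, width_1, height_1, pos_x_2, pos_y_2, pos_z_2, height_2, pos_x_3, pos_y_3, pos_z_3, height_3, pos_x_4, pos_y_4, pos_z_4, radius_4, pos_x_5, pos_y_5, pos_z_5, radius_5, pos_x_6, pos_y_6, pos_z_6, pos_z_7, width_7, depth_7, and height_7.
pos_x_1 = 0.5
pos_y_1 = 1.75
pos_z_1 = 0.5
width_1 = 2.25
height_1 = 4.25
pos_x_2 = 8
pos_y_2 = 6
pos_z_2 = 1.75
height_2 = 5
pos_x_3 = 6.25
pos_y_3 = 4.25
pos_z_3 = 2.5
height_3 = 5.75
pos_x_4 = 3.25
pos_y_4 = 5.75
pos_z_4 = 6
radius_4 = 2.5
pos_x_5 = 5.25
pos_y_5 = 2.5
pos_z_5 = 2
radius_5 = 1.25
pos_x_6 = 2.5
pos_y_6 = 4.5
pos_z_6 = 4.5
pos_z_7 = 6.75
width_7 = 3
depth_7 = 3.25
height_7 = 4.5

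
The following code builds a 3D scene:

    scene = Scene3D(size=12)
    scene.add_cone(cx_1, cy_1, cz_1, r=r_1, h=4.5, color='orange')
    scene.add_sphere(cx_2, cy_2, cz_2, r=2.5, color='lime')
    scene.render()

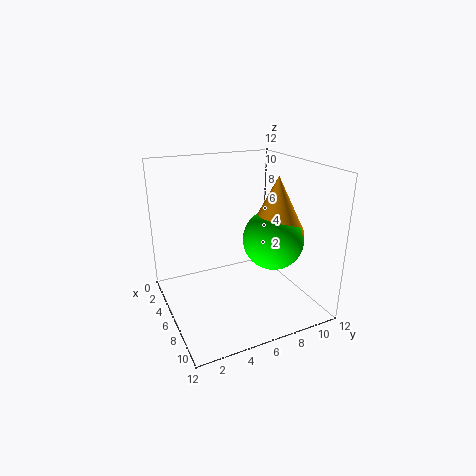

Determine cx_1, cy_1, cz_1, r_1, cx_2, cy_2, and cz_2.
cx_1 = 7.5; cy_1 = 8.75; cz_1 = 6.75; r_1 = 2.25; cx_2 = 7.5; cy_2 = 8.5; cz_2 = 6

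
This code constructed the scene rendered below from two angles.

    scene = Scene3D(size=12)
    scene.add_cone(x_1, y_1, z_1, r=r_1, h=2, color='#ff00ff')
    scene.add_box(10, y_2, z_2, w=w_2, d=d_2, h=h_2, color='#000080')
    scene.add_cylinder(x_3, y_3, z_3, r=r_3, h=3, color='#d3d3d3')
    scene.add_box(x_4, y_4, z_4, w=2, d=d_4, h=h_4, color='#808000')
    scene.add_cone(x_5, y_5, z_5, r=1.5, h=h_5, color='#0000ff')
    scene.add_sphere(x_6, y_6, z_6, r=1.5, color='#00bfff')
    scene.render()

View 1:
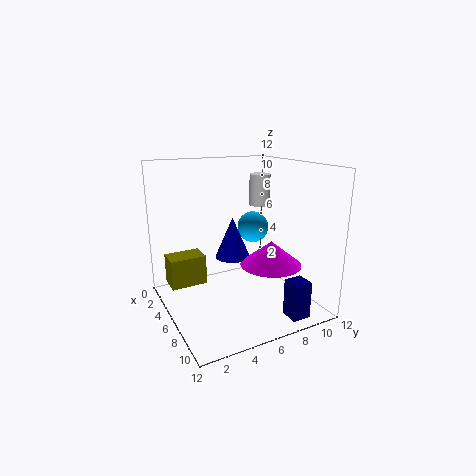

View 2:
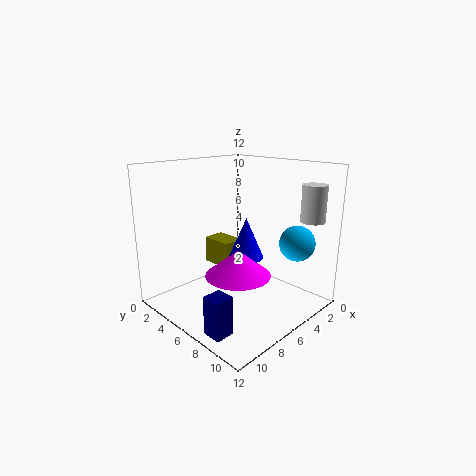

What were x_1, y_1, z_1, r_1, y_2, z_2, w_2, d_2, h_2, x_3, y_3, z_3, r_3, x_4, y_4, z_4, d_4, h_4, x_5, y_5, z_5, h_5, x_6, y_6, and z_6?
x_1 = 8
y_1 = 8
z_1 = 4
r_1 = 2.5
y_2 = 8
z_2 = 0.5
w_2 = 1.5
d_2 = 1.5
h_2 = 3
x_3 = 2
y_3 = 10.5
z_3 = 7.5
r_3 = 1
x_4 = 3
y_4 = 0.5
z_4 = 2
d_4 = 3
h_4 = 2.5
x_5 = 5
y_5 = 6
z_5 = 4
h_5 = 3.5
x_6 = 2.5
y_6 = 9.5
z_6 = 5.5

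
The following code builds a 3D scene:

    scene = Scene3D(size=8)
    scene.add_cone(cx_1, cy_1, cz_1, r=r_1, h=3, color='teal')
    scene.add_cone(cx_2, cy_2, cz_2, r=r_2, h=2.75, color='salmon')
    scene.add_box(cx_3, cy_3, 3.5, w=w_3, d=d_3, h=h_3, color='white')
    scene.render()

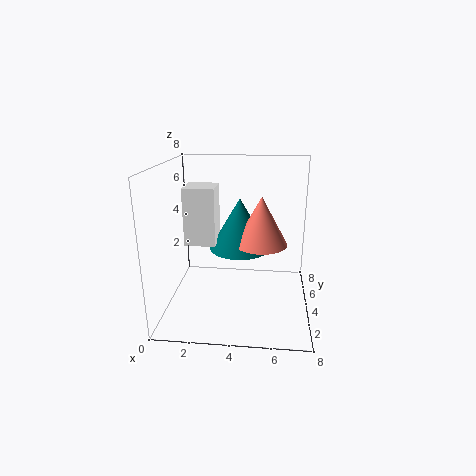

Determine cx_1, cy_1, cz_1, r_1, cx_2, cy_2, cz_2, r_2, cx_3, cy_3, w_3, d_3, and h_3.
cx_1 = 4, cy_1 = 5, cz_1 = 3, r_1 = 1.75, cx_2 = 5.25, cy_2 = 4.5, cz_2 = 3.5, r_2 = 1.5, cx_3 = 1, cy_3 = 3.75, w_3 = 1.75, d_3 = 1.75, h_3 = 3.25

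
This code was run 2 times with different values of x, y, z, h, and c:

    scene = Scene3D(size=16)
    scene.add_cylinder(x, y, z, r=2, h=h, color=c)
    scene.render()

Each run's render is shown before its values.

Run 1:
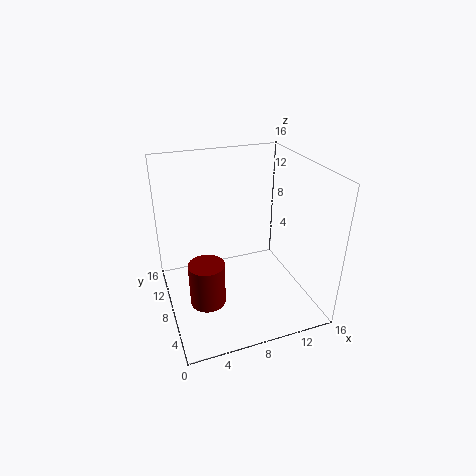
x = 4
y = 7
z = 1
h = 5
c = 'maroon'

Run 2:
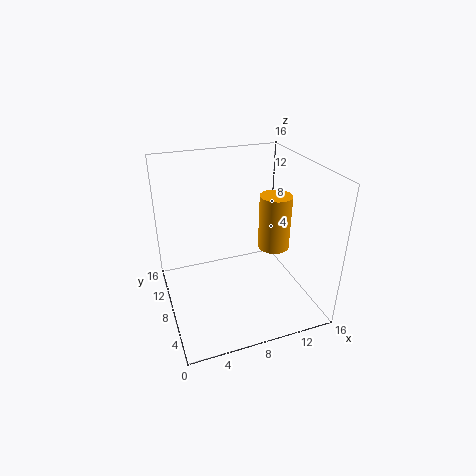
x = 14
y = 11
z = 4
h = 7
c = 'orange'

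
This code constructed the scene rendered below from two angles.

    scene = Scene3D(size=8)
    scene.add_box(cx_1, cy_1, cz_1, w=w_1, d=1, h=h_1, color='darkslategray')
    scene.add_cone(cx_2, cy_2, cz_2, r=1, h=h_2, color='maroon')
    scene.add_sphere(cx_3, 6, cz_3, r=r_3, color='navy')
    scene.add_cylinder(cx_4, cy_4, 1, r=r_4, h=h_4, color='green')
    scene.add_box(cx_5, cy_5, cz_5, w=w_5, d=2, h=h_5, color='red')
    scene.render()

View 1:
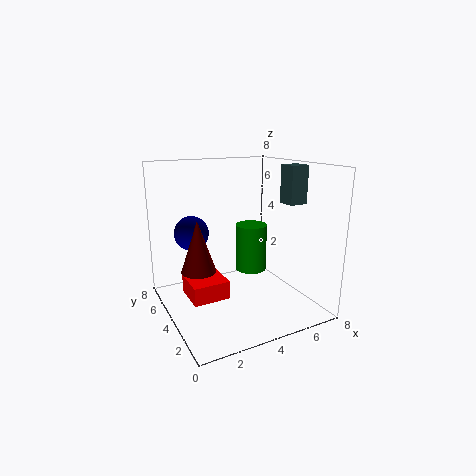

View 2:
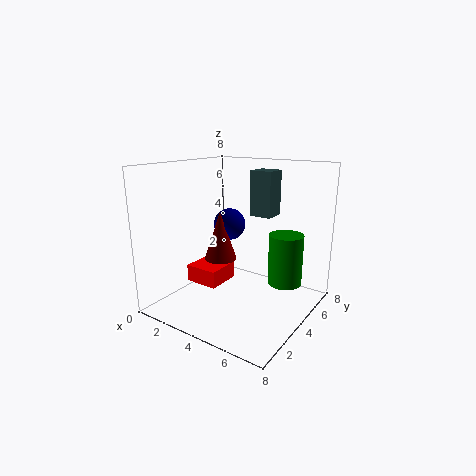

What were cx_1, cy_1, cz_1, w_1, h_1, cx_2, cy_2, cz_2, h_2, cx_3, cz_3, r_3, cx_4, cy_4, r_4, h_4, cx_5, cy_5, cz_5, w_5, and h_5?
cx_1 = 6; cy_1 = 2; cz_1 = 6; w_1 = 1; h_1 = 2; cx_2 = 2; cy_2 = 5; cz_2 = 2; h_2 = 3; cx_3 = 2; cz_3 = 4; r_3 = 1; cx_4 = 6; cy_4 = 6; r_4 = 1; h_4 = 3; cx_5 = 1; cy_5 = 3; cz_5 = 1; w_5 = 2; h_5 = 1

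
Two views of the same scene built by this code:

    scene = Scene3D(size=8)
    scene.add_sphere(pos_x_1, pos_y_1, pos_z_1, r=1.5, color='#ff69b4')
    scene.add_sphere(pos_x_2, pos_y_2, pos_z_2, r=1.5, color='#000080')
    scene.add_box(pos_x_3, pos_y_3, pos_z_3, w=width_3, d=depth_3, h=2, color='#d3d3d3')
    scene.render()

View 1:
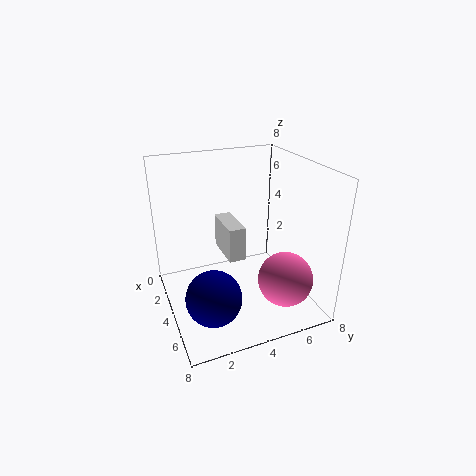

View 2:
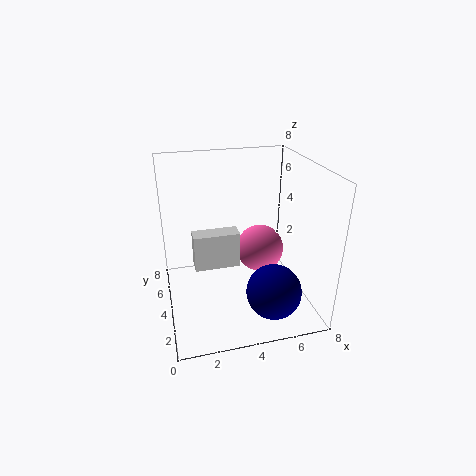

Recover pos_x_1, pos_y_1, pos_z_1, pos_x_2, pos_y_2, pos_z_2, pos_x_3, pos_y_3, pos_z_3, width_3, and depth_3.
pos_x_1 = 6; pos_y_1 = 6; pos_z_1 = 2; pos_x_2 = 5.5; pos_y_2 = 2; pos_z_2 = 1.5; pos_x_3 = 1.5; pos_y_3 = 3.5; pos_z_3 = 2.5; width_3 = 2.5; depth_3 = 1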